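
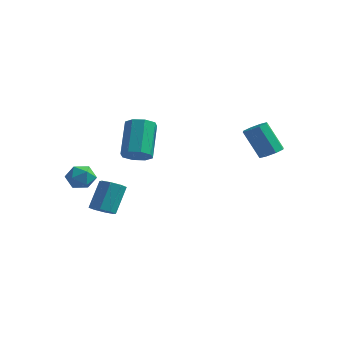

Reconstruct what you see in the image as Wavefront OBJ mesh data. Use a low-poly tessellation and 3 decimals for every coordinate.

v -0.451 -0.147 -0.834
v 0.209 -0.052 -0.658
v -0.329 1.002 0.79
v -0.989 0.907 0.614
v 0.034 0.318 -0.992
v -0.504 1.372 0.456
v -0.426 0.415 -1.234
v -0.963 1.469 0.215
v -0.9 0.183 -1.241
v -1.438 1.237 0.207
v -1.111 -0.242 -1.01
v -1.649 0.812 0.438
v -0.936 -0.612 -0.676
v -1.474 0.442 0.772
v -0.477 -0.709 -0.435
v -1.014 0.345 1.014
v -0.002 -0.477 -0.427
v -0.54 0.577 1.021
v -0.745 -2.145 -3.396
v -0.203 -1.942 -3.511
v -0.233 -1.153 -2.259
v -0.775 -1.355 -2.144
v -0.526 -1.679 -3.684
v -0.556 -0.89 -2.433
v -0.978 -1.688 -3.689
v -1.008 -0.899 -2.437
v -1.293 -1.965 -3.522
v -1.323 -1.176 -2.27
v -1.287 -2.347 -3.281
v -1.317 -1.558 -2.029
v -0.964 -2.61 -3.107
v -0.994 -1.821 -1.856
v -0.512 -2.601 -3.103
v -0.542 -1.812 -1.851
v -0.197 -2.324 -3.27
v -0.227 -1.535 -2.018
v -1.6 -1.885 -1.155
v -1.24 -2.476 -1.207
v -2.16 -2.144 -2.093
v -1.8 -2.735 -2.145
v -2.263 -2.655 -1.635
v -1.917 -2.495 -1.055
v -1.483 -2.125 -2.245
v -1.137 -1.965 -1.665
v -1.168 -2.624 -1.881
v -1.649 -2.952 -1.503
v -1.751 -1.668 -1.797
v -2.232 -1.996 -1.419
v 3.912 3.385 -0.797
v 4.421 3.469 -0.512
v 3.678 3.319 0.862
v 3.168 3.235 0.577
v 4.201 3.856 -0.59
v 3.457 3.706 0.785
v 3.811 3.966 -0.789
v 3.067 3.816 0.586
v 3.48 3.736 -0.993
v 2.736 3.586 0.382
v 3.402 3.301 -1.082
v 2.659 3.151 0.292
v 3.623 2.914 -1.005
v 2.879 2.764 0.37
v 4.013 2.804 -0.806
v 3.269 2.654 0.569
v 4.344 3.034 -0.602
v 3.6 2.884 0.773
f 2 1 5
f 2 5 3
f 3 5 6
f 3 6 4
f 5 1 7
f 5 7 6
f 6 7 8
f 6 8 4
f 7 1 9
f 7 9 8
f 8 9 10
f 8 10 4
f 9 1 11
f 9 11 10
f 10 11 12
f 10 12 4
f 11 1 13
f 11 13 12
f 12 13 14
f 12 14 4
f 13 1 15
f 13 15 14
f 14 15 16
f 14 16 4
f 15 1 17
f 15 17 16
f 16 17 18
f 16 18 4
f 17 1 2
f 17 2 18
f 18 2 3
f 18 3 4
f 20 19 23
f 20 23 21
f 21 23 24
f 21 24 22
f 23 19 25
f 23 25 24
f 24 25 26
f 24 26 22
f 25 19 27
f 25 27 26
f 26 27 28
f 26 28 22
f 27 19 29
f 27 29 28
f 28 29 30
f 28 30 22
f 29 19 31
f 29 31 30
f 30 31 32
f 30 32 22
f 31 19 33
f 31 33 32
f 32 33 34
f 32 34 22
f 33 19 35
f 33 35 34
f 34 35 36
f 34 36 22
f 35 19 20
f 35 20 36
f 36 20 21
f 36 21 22
f 37 48 42
f 37 42 38
f 37 38 44
f 37 44 47
f 37 47 48
f 38 42 46
f 42 48 41
f 48 47 39
f 47 44 43
f 44 38 45
f 40 46 41
f 40 41 39
f 40 39 43
f 40 43 45
f 40 45 46
f 41 46 42
f 39 41 48
f 43 39 47
f 45 43 44
f 46 45 38
f 50 49 53
f 50 53 51
f 51 53 54
f 51 54 52
f 53 49 55
f 53 55 54
f 54 55 56
f 54 56 52
f 55 49 57
f 55 57 56
f 56 57 58
f 56 58 52
f 57 49 59
f 57 59 58
f 58 59 60
f 58 60 52
f 59 49 61
f 59 61 60
f 60 61 62
f 60 62 52
f 61 49 63
f 61 63 62
f 62 63 64
f 62 64 52
f 63 49 65
f 63 65 64
f 64 65 66
f 64 66 52
f 65 49 50
f 65 50 66
f 66 50 51
f 66 51 52



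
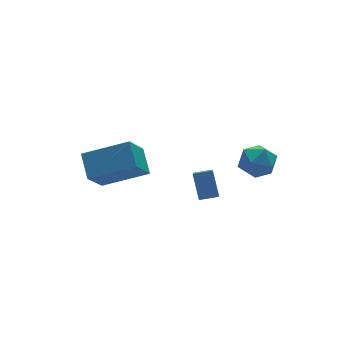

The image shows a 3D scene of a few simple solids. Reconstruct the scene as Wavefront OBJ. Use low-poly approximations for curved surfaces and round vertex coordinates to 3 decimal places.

v -5.116 0.234 -2.216
v -3.321 -0.729 -1.413
v -4.874 1.322 -1.454
v -3.079 0.359 -0.651
v -4.121 0.961 -3.569
v -2.326 -0.002 -2.766
v -3.879 2.049 -2.807
v -2.084 1.086 -2.004
v 0.619 -2.74 -0.382
v 1.498 -2.562 -0.564
v 0.602 -3.758 -1.456
v 1.481 -3.58 -1.638
v 1.25 -3.992 -0.855
v 1.26 -3.363 -0.191
v 0.84 -2.957 -1.829
v 0.85 -2.328 -1.165
v 1.634 -2.697 -1.458
v 1.888 -3.337 -0.856
v 0.212 -2.983 -1.164
v 0.466 -3.623 -0.562
v -2.032 -3.78 -1.844
v -1.902 -3 -0.824
v -1.554 -2.953 -2.537
v -1.424 -2.173 -1.517
v -1.296 -4.087 -1.703
v -1.166 -3.307 -0.683
v -0.818 -3.26 -2.396
v -0.688 -2.48 -1.376
f 2 4 1
f 5 2 1
f 1 4 3
f 3 5 1
f 2 8 4
f 6 2 5
f 6 8 2
f 4 8 3
f 7 5 3
f 3 8 7
f 7 6 5
f 8 6 7
f 9 20 14
f 9 14 10
f 9 10 16
f 9 16 19
f 9 19 20
f 10 14 18
f 14 20 13
f 20 19 11
f 19 16 15
f 16 10 17
f 12 18 13
f 12 13 11
f 12 11 15
f 12 15 17
f 12 17 18
f 13 18 14
f 11 13 20
f 15 11 19
f 17 15 16
f 18 17 10
f 22 24 21
f 25 22 21
f 21 24 23
f 23 25 21
f 22 28 24
f 26 22 25
f 26 28 22
f 24 28 23
f 27 25 23
f 23 28 27
f 27 26 25
f 28 26 27



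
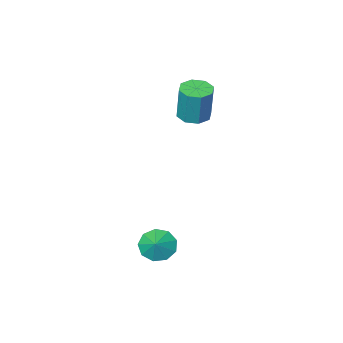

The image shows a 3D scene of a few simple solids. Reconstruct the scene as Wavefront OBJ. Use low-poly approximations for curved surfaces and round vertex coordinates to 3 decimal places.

v -1.929 -4.03 1.795
v -1.477 -4.799 1.922
v -1.38 -4.398 4.011
v -1.831 -3.63 3.885
v -1.06 -4.265 1.8
v -0.963 -3.864 3.889
v -1.151 -3.594 1.675
v -1.054 -3.193 3.765
v -1.698 -3.178 1.621
v -1.6 -2.777 3.711
v -2.38 -3.262 1.669
v -2.283 -2.861 3.758
v -2.797 -3.796 1.791
v -2.7 -3.395 3.88
v -2.706 -4.467 1.915
v -2.609 -4.066 4.005
v -2.16 -4.883 1.969
v -2.062 -4.482 4.059
v 2.968 0.906 -3.385
v 3.43 1.281 -4.138
v 3.452 1.534 -2.775
v 2.872 1.609 -4.032
v 2.358 1.609 -3.623
v 2.129 1.28 -3.103
v 2.293 0.776 -2.714
v 2.772 0.333 -2.64
v 3.343 0.159 -2.914
v 3.738 0.334 -3.408
v 3.773 0.777 -3.892
f 2 1 5
f 2 5 3
f 3 5 6
f 3 6 4
f 5 1 7
f 5 7 6
f 6 7 8
f 6 8 4
f 7 1 9
f 7 9 8
f 8 9 10
f 8 10 4
f 9 1 11
f 9 11 10
f 10 11 12
f 10 12 4
f 11 1 13
f 11 13 12
f 12 13 14
f 12 14 4
f 13 1 15
f 13 15 14
f 14 15 16
f 14 16 4
f 15 1 17
f 15 17 16
f 16 17 18
f 16 18 4
f 17 1 2
f 17 2 18
f 18 2 3
f 18 3 4
f 20 19 22
f 20 22 21
f 22 19 23
f 22 23 21
f 23 19 24
f 23 24 21
f 24 19 25
f 24 25 21
f 25 19 26
f 25 26 21
f 26 19 27
f 26 27 21
f 27 19 28
f 27 28 21
f 28 19 29
f 28 29 21
f 29 19 20
f 29 20 21



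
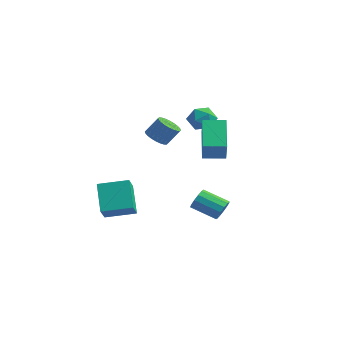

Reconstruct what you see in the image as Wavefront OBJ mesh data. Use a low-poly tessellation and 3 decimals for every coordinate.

v 3.637 -2.572 2.083
v 2.451 -1.541 3.287
v 2.955 -2.003 0.924
v 1.769 -0.972 2.129
v 4.411 -1.668 2.071
v 3.225 -0.637 3.276
v 3.729 -1.099 0.913
v 2.543 -0.068 2.117
v -3.476 0.49 -0.152
v -2.794 0.434 -0.434
v -2.342 0.974 0.55
v -3.024 1.03 0.832
v -2.877 0.69 -0.537
v -2.425 1.231 0.447
v -3.05 0.916 -0.582
v -2.599 1.457 0.402
v -3.289 1.078 -0.561
v -2.838 1.618 0.423
v -3.556 1.149 -0.478
v -3.105 1.69 0.506
v -3.811 1.121 -0.345
v -3.36 1.661 0.639
v -4.015 0.996 -0.183
v -3.563 1.536 0.801
v -4.136 0.794 -0.016
v -3.685 1.335 0.968
v -4.158 0.546 0.13
v -3.706 1.086 1.114
v -4.075 0.289 0.233
v -3.623 0.83 1.217
v -3.901 0.063 0.278
v -3.45 0.604 1.262
v -3.662 -0.098 0.257
v -3.211 0.442 1.241
v -3.395 -0.17 0.174
v -2.944 0.371 1.158
v -3.14 -0.141 0.041
v -2.689 0.399 1.025
v -2.937 -0.016 -0.121
v -2.485 0.524 0.863
v -2.815 0.185 -0.288
v -2.364 0.726 0.696
v 2.762 -0.397 -3.234
v 3.167 -0.682 -2.783
v 1.964 -1.369 -2.135
v 1.558 -1.083 -2.586
v 3.059 -0.352 -2.635
v 1.855 -1.039 -1.987
v 2.856 -0.036 -2.677
v 1.652 -0.723 -2.029
v 2.624 0.165 -2.896
v 1.42 -0.522 -2.248
v 2.435 0.188 -3.222
v 1.231 -0.499 -2.574
v 2.35 0.025 -3.552
v 1.146 -0.661 -2.904
v 2.396 -0.271 -3.781
v 1.192 -0.958 -3.133
v 2.558 -0.608 -3.836
v 1.354 -1.294 -3.188
v 2.785 -0.877 -3.7
v 1.581 -1.564 -3.052
v 3.004 -0.994 -3.416
v 1.801 -1.681 -2.768
v 3.147 -0.921 -3.075
v 1.943 -1.608 -2.426
v -3.012 -3.452 -4.783
v -2.444 -4.173 -3.964
v -4.168 -2.751 -3.364
v -3.6 -3.471 -2.545
v -1.88 -2.209 -4.475
v -1.312 -2.929 -3.656
v -3.036 -1.507 -3.056
v -2.468 -2.228 -2.237
v 0.2 0.9 2.952
v 0.847 0.362 2.821
v -0.387 0.478 1.779
v 0.26 -0.06 1.648
v -0.29 -0.201 2.283
v 0.073 0.06 3.008
v 0.387 0.78 1.592
v 0.75 1.041 2.317
v 0.962 0.288 1.981
v 0.544 -0.319 2.408
v -0.084 1.159 2.192
v -0.502 0.552 2.619
f 2 4 1
f 5 2 1
f 1 4 3
f 3 5 1
f 2 8 4
f 6 2 5
f 6 8 2
f 4 8 3
f 7 5 3
f 3 8 7
f 7 6 5
f 8 6 7
f 10 9 13
f 10 13 11
f 11 13 14
f 11 14 12
f 13 9 15
f 13 15 14
f 14 15 16
f 14 16 12
f 15 9 17
f 15 17 16
f 16 17 18
f 16 18 12
f 17 9 19
f 17 19 18
f 18 19 20
f 18 20 12
f 19 9 21
f 19 21 20
f 20 21 22
f 20 22 12
f 21 9 23
f 21 23 22
f 22 23 24
f 22 24 12
f 23 9 25
f 23 25 24
f 24 25 26
f 24 26 12
f 25 9 27
f 25 27 26
f 26 27 28
f 26 28 12
f 27 9 29
f 27 29 28
f 28 29 30
f 28 30 12
f 29 9 31
f 29 31 30
f 30 31 32
f 30 32 12
f 31 9 33
f 31 33 32
f 32 33 34
f 32 34 12
f 33 9 35
f 33 35 34
f 34 35 36
f 34 36 12
f 35 9 37
f 35 37 36
f 36 37 38
f 36 38 12
f 37 9 39
f 37 39 38
f 38 39 40
f 38 40 12
f 39 9 41
f 39 41 40
f 40 41 42
f 40 42 12
f 41 9 10
f 41 10 42
f 42 10 11
f 42 11 12
f 44 43 47
f 44 47 45
f 45 47 48
f 45 48 46
f 47 43 49
f 47 49 48
f 48 49 50
f 48 50 46
f 49 43 51
f 49 51 50
f 50 51 52
f 50 52 46
f 51 43 53
f 51 53 52
f 52 53 54
f 52 54 46
f 53 43 55
f 53 55 54
f 54 55 56
f 54 56 46
f 55 43 57
f 55 57 56
f 56 57 58
f 56 58 46
f 57 43 59
f 57 59 58
f 58 59 60
f 58 60 46
f 59 43 61
f 59 61 60
f 60 61 62
f 60 62 46
f 61 43 63
f 61 63 62
f 62 63 64
f 62 64 46
f 63 43 65
f 63 65 64
f 64 65 66
f 64 66 46
f 65 43 44
f 65 44 66
f 66 44 45
f 66 45 46
f 68 70 67
f 71 68 67
f 67 70 69
f 69 71 67
f 68 74 70
f 72 68 71
f 72 74 68
f 70 74 69
f 73 71 69
f 69 74 73
f 73 72 71
f 74 72 73
f 75 86 80
f 75 80 76
f 75 76 82
f 75 82 85
f 75 85 86
f 76 80 84
f 80 86 79
f 86 85 77
f 85 82 81
f 82 76 83
f 78 84 79
f 78 79 77
f 78 77 81
f 78 81 83
f 78 83 84
f 79 84 80
f 77 79 86
f 81 77 85
f 83 81 82
f 84 83 76



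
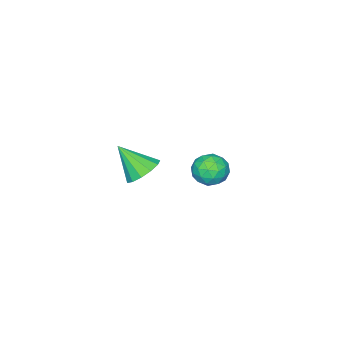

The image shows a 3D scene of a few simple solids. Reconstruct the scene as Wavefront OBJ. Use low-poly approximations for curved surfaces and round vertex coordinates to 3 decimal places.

v 2.086 2.179 2.004
v 2.764 1.989 1.668
v 2.354 1.201 3.096
v 2.851 2.32 1.943
v 2.696 2.606 2.238
v 2.347 2.757 2.458
v 1.915 2.725 2.535
v 1.538 2.519 2.443
v 1.335 2.205 2.211
v 1.37 1.883 1.914
v 1.633 1.655 1.646
v 2.04 1.594 1.491
v 2.461 1.718 1.499
v -2.427 2.163 -0.713
v -2.064 1.876 -1.377
v -3.336 1.224 -0.803
v -2.973 0.937 -1.467
v -2.612 0.867 -0.746
v -2.05 1.447 -0.69
v -3.35 1.653 -1.49
v -2.788 2.233 -1.434
v -2.634 1.56 -1.857
v -2.178 1.074 -1.398
v -3.222 2.026 -0.782
v -2.766 1.54 -0.323
v -2.166 2.102 -1.037
v -3.234 0.998 -1.143
v -3.022 0.957 -0.719
v -2.809 0.788 -1.11
v -2.157 1.85 -0.633
v -1.944 1.681 -1.024
v -2.266 1.088 -0.653
v -3.456 1.419 -1.156
v -3.243 1.25 -1.547
v -2.591 2.312 -1.07
v -2.378 2.143 -1.461
v -3.134 2.012 -1.527
v -2.288 1.748 -1.71
v -2.822 1.196 -1.763
v -3.043 1.617 -1.776
v -2.713 1.958 -1.743
v -2.02 1.462 -1.439
v -2.554 0.91 -1.493
v -2.342 0.869 -1.069
v -2.011 1.21 -1.036
v -2.355 1.277 -1.722
v -2.846 2.19 -0.687
v -3.38 1.638 -0.741
v -3.389 1.89 -1.144
v -3.058 2.231 -1.111
v -2.578 1.904 -0.417
v -3.112 1.352 -0.47
v -2.687 1.142 -0.437
v -2.357 1.483 -0.404
v -3.045 1.823 -0.458
f 2 1 4
f 2 4 3
f 4 1 5
f 4 5 3
f 5 1 6
f 5 6 3
f 6 1 7
f 6 7 3
f 7 1 8
f 7 8 3
f 8 1 9
f 8 9 3
f 9 1 10
f 9 10 3
f 10 1 11
f 10 11 3
f 11 1 12
f 11 12 3
f 12 1 13
f 12 13 3
f 13 1 2
f 13 2 3
f 14 51 30
f 51 25 54
f 30 54 19
f 51 54 30
f 14 30 26
f 30 19 31
f 26 31 15
f 30 31 26
f 14 26 35
f 26 15 36
f 35 36 21
f 26 36 35
f 14 35 47
f 35 21 50
f 47 50 24
f 35 50 47
f 14 47 51
f 47 24 55
f 51 55 25
f 47 55 51
f 15 31 42
f 31 19 45
f 42 45 23
f 31 45 42
f 19 54 32
f 54 25 53
f 32 53 18
f 54 53 32
f 25 55 52
f 55 24 48
f 52 48 16
f 55 48 52
f 24 50 49
f 50 21 37
f 49 37 20
f 50 37 49
f 21 36 41
f 36 15 38
f 41 38 22
f 36 38 41
f 17 43 29
f 43 23 44
f 29 44 18
f 43 44 29
f 17 29 27
f 29 18 28
f 27 28 16
f 29 28 27
f 17 27 34
f 27 16 33
f 34 33 20
f 27 33 34
f 17 34 39
f 34 20 40
f 39 40 22
f 34 40 39
f 17 39 43
f 39 22 46
f 43 46 23
f 39 46 43
f 18 44 32
f 44 23 45
f 32 45 19
f 44 45 32
f 16 28 52
f 28 18 53
f 52 53 25
f 28 53 52
f 20 33 49
f 33 16 48
f 49 48 24
f 33 48 49
f 22 40 41
f 40 20 37
f 41 37 21
f 40 37 41
f 23 46 42
f 46 22 38
f 42 38 15
f 46 38 42



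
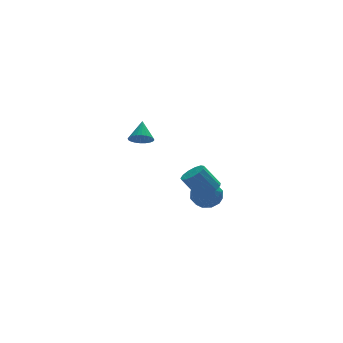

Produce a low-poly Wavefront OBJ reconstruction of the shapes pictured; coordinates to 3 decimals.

v -0.716 -3.55 2.793
v -0.21 -3.735 2.748
v -0.404 -2.87 3.487
v -0.212 -3.584 2.601
v -0.291 -3.428 2.483
v -0.434 -3.291 2.412
v -0.62 -3.193 2.4
v -0.821 -3.149 2.447
v -1.005 -3.167 2.547
v -1.146 -3.242 2.685
v -1.221 -3.365 2.839
v -1.219 -3.516 2.986
v -1.14 -3.672 3.104
v -0.997 -3.809 3.174
v -0.811 -3.907 3.187
v -0.611 -3.951 3.139
v -0.426 -3.934 3.039
v -0.285 -3.858 2.902
v 3.464 -0.619 -2.273
v 3.975 -0.329 -2.046
v 3.326 0.01 -1.02
v 2.816 -0.281 -1.247
v 3.799 -0.087 -2.237
v 3.151 0.252 -1.211
v 3.517 -0.014 -2.439
v 2.868 0.325 -1.414
v 3.218 -0.133 -2.589
v 2.569 0.205 -1.563
v 2.997 -0.407 -2.638
v 2.349 -0.068 -1.613
v 2.925 -0.748 -2.572
v 2.276 -0.409 -1.546
v 3.024 -1.048 -2.41
v 2.375 -0.709 -1.384
v 3.262 -1.212 -2.205
v 2.614 -0.874 -1.179
v 3.565 -1.188 -2.021
v 2.916 -0.849 -0.996
v 3.836 -0.983 -1.917
v 3.187 -0.645 -0.892
v 3.989 -0.663 -1.927
v 3.34 -0.324 -0.901
v 3.847 0.403 -3.456
v 4.317 0.209 -2.852
v 2.883 -0.229 -2.908
v 3.353 -0.423 -2.304
v 3.128 0.326 -2.404
v 3.723 0.717 -2.743
v 3.477 -0.737 -3.017
v 4.072 -0.346 -3.356
v 4.088 -0.495 -2.581
v 3.872 0.162 -2.203
v 3.328 -0.182 -3.557
v 3.112 0.475 -3.179
v 4.166 0.361 -3.202
v 3.034 -0.381 -2.558
v 2.901 0.059 -2.617
v 3.177 -0.055 -2.262
v 3.817 0.66 -3.138
v 4.094 0.546 -2.783
v 3.395 0.615 -2.52
v 3.106 -0.566 -2.977
v 3.383 -0.68 -2.622
v 4.023 0.035 -3.498
v 4.299 -0.079 -3.143
v 3.805 -0.635 -3.24
v 4.308 -0.166 -2.688
v 3.742 -0.537 -2.366
v 3.814 -0.722 -2.785
v 4.164 -0.493 -2.984
v 4.181 0.22 -2.466
v 3.615 -0.151 -2.144
v 3.482 0.289 -2.202
v 3.832 0.519 -2.401
v 4.047 -0.194 -2.306
v 3.585 0.131 -3.616
v 3.019 -0.24 -3.294
v 3.368 -0.539 -3.359
v 3.718 -0.309 -3.558
v 3.458 0.517 -3.394
v 2.892 0.146 -3.072
v 3.036 0.473 -2.776
v 3.386 0.702 -2.975
v 3.153 0.174 -3.454
f 2 1 4
f 2 4 3
f 4 1 5
f 4 5 3
f 5 1 6
f 5 6 3
f 6 1 7
f 6 7 3
f 7 1 8
f 7 8 3
f 8 1 9
f 8 9 3
f 9 1 10
f 9 10 3
f 10 1 11
f 10 11 3
f 11 1 12
f 11 12 3
f 12 1 13
f 12 13 3
f 13 1 14
f 13 14 3
f 14 1 15
f 14 15 3
f 15 1 16
f 15 16 3
f 16 1 17
f 16 17 3
f 17 1 18
f 17 18 3
f 18 1 2
f 18 2 3
f 20 19 23
f 20 23 21
f 21 23 24
f 21 24 22
f 23 19 25
f 23 25 24
f 24 25 26
f 24 26 22
f 25 19 27
f 25 27 26
f 26 27 28
f 26 28 22
f 27 19 29
f 27 29 28
f 28 29 30
f 28 30 22
f 29 19 31
f 29 31 30
f 30 31 32
f 30 32 22
f 31 19 33
f 31 33 32
f 32 33 34
f 32 34 22
f 33 19 35
f 33 35 34
f 34 35 36
f 34 36 22
f 35 19 37
f 35 37 36
f 36 37 38
f 36 38 22
f 37 19 39
f 37 39 38
f 38 39 40
f 38 40 22
f 39 19 41
f 39 41 40
f 40 41 42
f 40 42 22
f 41 19 20
f 41 20 42
f 42 20 21
f 42 21 22
f 43 80 59
f 80 54 83
f 59 83 48
f 80 83 59
f 43 59 55
f 59 48 60
f 55 60 44
f 59 60 55
f 43 55 64
f 55 44 65
f 64 65 50
f 55 65 64
f 43 64 76
f 64 50 79
f 76 79 53
f 64 79 76
f 43 76 80
f 76 53 84
f 80 84 54
f 76 84 80
f 44 60 71
f 60 48 74
f 71 74 52
f 60 74 71
f 48 83 61
f 83 54 82
f 61 82 47
f 83 82 61
f 54 84 81
f 84 53 77
f 81 77 45
f 84 77 81
f 53 79 78
f 79 50 66
f 78 66 49
f 79 66 78
f 50 65 70
f 65 44 67
f 70 67 51
f 65 67 70
f 46 72 58
f 72 52 73
f 58 73 47
f 72 73 58
f 46 58 56
f 58 47 57
f 56 57 45
f 58 57 56
f 46 56 63
f 56 45 62
f 63 62 49
f 56 62 63
f 46 63 68
f 63 49 69
f 68 69 51
f 63 69 68
f 46 68 72
f 68 51 75
f 72 75 52
f 68 75 72
f 47 73 61
f 73 52 74
f 61 74 48
f 73 74 61
f 45 57 81
f 57 47 82
f 81 82 54
f 57 82 81
f 49 62 78
f 62 45 77
f 78 77 53
f 62 77 78
f 51 69 70
f 69 49 66
f 70 66 50
f 69 66 70
f 52 75 71
f 75 51 67
f 71 67 44
f 75 67 71



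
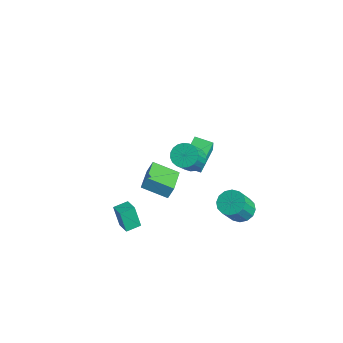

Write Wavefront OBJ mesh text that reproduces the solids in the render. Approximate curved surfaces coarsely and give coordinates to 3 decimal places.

v 2.066 4.264 -4.342
v 2.948 4.149 -4.615
v 3.335 3.121 -2.931
v 2.454 3.236 -2.658
v 2.948 4.56 -4.364
v 3.335 3.532 -2.68
v 2.712 4.891 -4.107
v 3.099 3.863 -2.424
v 2.303 5.055 -3.913
v 2.69 4.027 -2.23
v 1.83 5.006 -3.834
v 2.217 3.979 -2.151
v 1.421 4.759 -3.891
v 1.808 3.731 -2.208
v 1.185 4.379 -4.069
v 1.572 3.351 -2.385
v 1.185 3.968 -4.32
v 1.572 2.94 -2.636
v 1.421 3.637 -4.576
v 1.808 2.609 -2.893
v 1.83 3.473 -4.77
v 2.217 2.445 -3.087
v 2.303 3.521 -4.849
v 2.69 2.494 -3.166
v 2.712 3.769 -4.792
v 3.099 2.741 -3.109
v 0.51 -3.384 -3.091
v 0.023 -3.521 -1.636
v 0.561 -2.412 -2.982
v 0.075 -2.549 -1.527
v 1.485 -3.471 -2.773
v 0.999 -3.608 -1.318
v 1.537 -2.499 -2.664
v 1.05 -2.636 -1.209
v 2.289 0.598 3.007
v 3.063 0.738 2.71
v 3.904 -0.338 4.396
v 3.131 -0.478 4.693
v 3.011 1.017 2.914
v 3.853 -0.059 4.6
v 2.835 1.224 3.134
v 3.677 0.147 4.82
v 2.565 1.322 3.332
v 3.406 0.246 5.018
v 2.247 1.295 3.474
v 3.088 0.219 5.159
v 1.936 1.148 3.535
v 2.777 0.072 5.22
v 1.686 0.906 3.505
v 2.528 -0.171 5.19
v 1.541 0.61 3.388
v 2.382 -0.466 5.074
v 1.525 0.313 3.206
v 2.366 -0.764 4.892
v 1.641 0.064 2.99
v 2.483 -1.012 4.676
v 1.869 -0.092 2.776
v 2.711 -1.168 4.462
v 2.17 -0.128 2.603
v 3.012 -1.205 4.288
v 2.492 -0.039 2.499
v 3.333 -1.116 4.185
v 2.778 0.16 2.483
v 3.62 -0.917 4.169
v 2.98 0.435 2.558
v 3.822 -0.642 4.244
v -2.631 2.901 -3.328
v -2.211 2.653 -2.133
v -3.686 4.429 -2.64
v -3.265 4.182 -1.446
v -1.655 3.658 -3.514
v -1.234 3.411 -2.32
v -2.709 5.187 -2.827
v -2.289 4.939 -1.632
v -0.116 -1.531 -0.84
v -0.004 -1.168 0.009
v -1.573 -0.269 -1.19
v -1.462 0.095 -0.341
v 1.062 -0.355 -1.499
v 1.173 0.009 -0.65
v -0.396 0.908 -1.849
v -0.284 1.271 -1
f 2 1 5
f 2 5 3
f 3 5 6
f 3 6 4
f 5 1 7
f 5 7 6
f 6 7 8
f 6 8 4
f 7 1 9
f 7 9 8
f 8 9 10
f 8 10 4
f 9 1 11
f 9 11 10
f 10 11 12
f 10 12 4
f 11 1 13
f 11 13 12
f 12 13 14
f 12 14 4
f 13 1 15
f 13 15 14
f 14 15 16
f 14 16 4
f 15 1 17
f 15 17 16
f 16 17 18
f 16 18 4
f 17 1 19
f 17 19 18
f 18 19 20
f 18 20 4
f 19 1 21
f 19 21 20
f 20 21 22
f 20 22 4
f 21 1 23
f 21 23 22
f 22 23 24
f 22 24 4
f 23 1 25
f 23 25 24
f 24 25 26
f 24 26 4
f 25 1 2
f 25 2 26
f 26 2 3
f 26 3 4
f 28 30 27
f 31 28 27
f 27 30 29
f 29 31 27
f 28 34 30
f 32 28 31
f 32 34 28
f 30 34 29
f 33 31 29
f 29 34 33
f 33 32 31
f 34 32 33
f 36 35 39
f 36 39 37
f 37 39 40
f 37 40 38
f 39 35 41
f 39 41 40
f 40 41 42
f 40 42 38
f 41 35 43
f 41 43 42
f 42 43 44
f 42 44 38
f 43 35 45
f 43 45 44
f 44 45 46
f 44 46 38
f 45 35 47
f 45 47 46
f 46 47 48
f 46 48 38
f 47 35 49
f 47 49 48
f 48 49 50
f 48 50 38
f 49 35 51
f 49 51 50
f 50 51 52
f 50 52 38
f 51 35 53
f 51 53 52
f 52 53 54
f 52 54 38
f 53 35 55
f 53 55 54
f 54 55 56
f 54 56 38
f 55 35 57
f 55 57 56
f 56 57 58
f 56 58 38
f 57 35 59
f 57 59 58
f 58 59 60
f 58 60 38
f 59 35 61
f 59 61 60
f 60 61 62
f 60 62 38
f 61 35 63
f 61 63 62
f 62 63 64
f 62 64 38
f 63 35 65
f 63 65 64
f 64 65 66
f 64 66 38
f 65 35 36
f 65 36 66
f 66 36 37
f 66 37 38
f 68 70 67
f 71 68 67
f 67 70 69
f 69 71 67
f 68 74 70
f 72 68 71
f 72 74 68
f 70 74 69
f 73 71 69
f 69 74 73
f 73 72 71
f 74 72 73
f 76 78 75
f 79 76 75
f 75 78 77
f 77 79 75
f 76 82 78
f 80 76 79
f 80 82 76
f 78 82 77
f 81 79 77
f 77 82 81
f 81 80 79
f 82 80 81



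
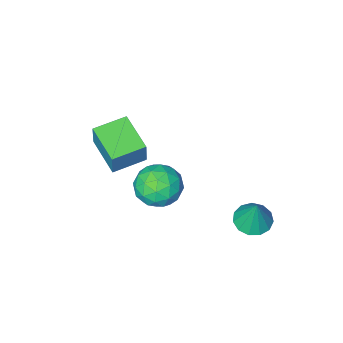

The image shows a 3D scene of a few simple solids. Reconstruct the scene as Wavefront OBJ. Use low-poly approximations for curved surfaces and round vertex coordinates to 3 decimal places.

v 3.803 3.072 3.748
v 4.458 2.557 3.177
v 2.642 2.843 2.623
v 3.297 2.328 2.052
v 2.969 1.936 2.922
v 3.687 2.078 3.618
v 3.413 3.322 2.182
v 4.131 3.464 2.878
v 4.217 2.712 2.209
v 3.942 1.855 2.667
v 3.158 3.545 3.133
v 2.883 2.688 3.591
v 4.233 2.835 3.562
v 2.867 2.565 2.238
v 2.675 2.335 2.75
v 3.06 2.032 2.415
v 3.779 2.553 3.82
v 4.164 2.25 3.485
v 3.289 1.885 3.335
v 2.936 3.15 2.315
v 3.321 2.847 1.98
v 4.04 3.368 3.385
v 4.425 3.065 3.05
v 3.811 3.515 2.465
v 4.476 2.623 2.657
v 3.793 2.489 1.996
v 3.862 3.073 2.072
v 4.283 3.156 2.481
v 4.314 2.12 2.926
v 3.632 1.985 2.265
v 3.439 1.754 2.776
v 3.861 1.838 3.185
v 4.173 2.211 2.357
v 3.468 3.415 3.535
v 2.786 3.28 2.874
v 3.239 3.562 2.615
v 3.661 3.646 3.024
v 3.307 2.911 3.804
v 2.624 2.777 3.143
v 2.817 2.244 3.319
v 3.238 2.327 3.728
v 2.927 3.189 3.443
v 1.776 -2.821 0.617
v 1.947 -2.533 1.832
v 1.89 -1.067 0.185
v 2.061 -0.779 1.399
v 3.259 -2.961 0.441
v 3.43 -2.673 1.655
v 3.373 -1.207 0.008
v 3.544 -0.919 1.223
v -0.931 2.483 -2.175
v -0.137 2.64 -2.309
v -0.769 2.957 -0.665
v -0.365 3.03 -2.406
v -0.772 3.246 -2.431
v -1.23 3.22 -2.374
v -1.593 2.96 -2.254
v -1.745 2.549 -2.108
v -1.639 2.117 -1.984
v -1.308 1.801 -1.92
v -0.857 1.702 -1.937
v -0.429 1.851 -2.03
v -0.161 2.2 -2.168
f 1 38 17
f 38 12 41
f 17 41 6
f 38 41 17
f 1 17 13
f 17 6 18
f 13 18 2
f 17 18 13
f 1 13 22
f 13 2 23
f 22 23 8
f 13 23 22
f 1 22 34
f 22 8 37
f 34 37 11
f 22 37 34
f 1 34 38
f 34 11 42
f 38 42 12
f 34 42 38
f 2 18 29
f 18 6 32
f 29 32 10
f 18 32 29
f 6 41 19
f 41 12 40
f 19 40 5
f 41 40 19
f 12 42 39
f 42 11 35
f 39 35 3
f 42 35 39
f 11 37 36
f 37 8 24
f 36 24 7
f 37 24 36
f 8 23 28
f 23 2 25
f 28 25 9
f 23 25 28
f 4 30 16
f 30 10 31
f 16 31 5
f 30 31 16
f 4 16 14
f 16 5 15
f 14 15 3
f 16 15 14
f 4 14 21
f 14 3 20
f 21 20 7
f 14 20 21
f 4 21 26
f 21 7 27
f 26 27 9
f 21 27 26
f 4 26 30
f 26 9 33
f 30 33 10
f 26 33 30
f 5 31 19
f 31 10 32
f 19 32 6
f 31 32 19
f 3 15 39
f 15 5 40
f 39 40 12
f 15 40 39
f 7 20 36
f 20 3 35
f 36 35 11
f 20 35 36
f 9 27 28
f 27 7 24
f 28 24 8
f 27 24 28
f 10 33 29
f 33 9 25
f 29 25 2
f 33 25 29
f 44 46 43
f 47 44 43
f 43 46 45
f 45 47 43
f 44 50 46
f 48 44 47
f 48 50 44
f 46 50 45
f 49 47 45
f 45 50 49
f 49 48 47
f 50 48 49
f 52 51 54
f 52 54 53
f 54 51 55
f 54 55 53
f 55 51 56
f 55 56 53
f 56 51 57
f 56 57 53
f 57 51 58
f 57 58 53
f 58 51 59
f 58 59 53
f 59 51 60
f 59 60 53
f 60 51 61
f 60 61 53
f 61 51 62
f 61 62 53
f 62 51 63
f 62 63 53
f 63 51 52
f 63 52 53



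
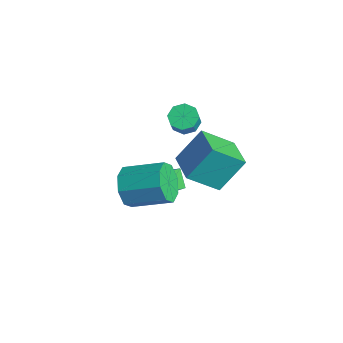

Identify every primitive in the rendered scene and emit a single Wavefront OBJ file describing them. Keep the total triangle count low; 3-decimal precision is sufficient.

v -2.318 -0.237 -3.6
v -1.474 -1.874 -2.55
v -1.261 0.824 -2.796
v -0.417 -0.812 -1.746
v -1.583 -0.368 -4.394
v -0.739 -2.004 -3.344
v -0.526 0.694 -3.59
v 0.318 -0.943 -2.54
v -1.993 2.754 -4.535
v -2.47 1.243 -3.267
v -1.866 4.071 -2.917
v -2.343 2.559 -1.649
v -0.257 2.361 -4.351
v -0.734 0.849 -3.083
v -0.13 3.677 -2.733
v -0.607 2.166 -1.465
v -3.116 2.134 -1.389
v -2.438 2.3 -1.662
v -1.986 1.933 -0.764
v -2.664 1.766 -0.491
v -2.669 2.735 -1.368
v -2.217 2.368 -0.47
v -3.162 2.818 -1.086
v -2.71 2.451 -0.188
v -3.628 2.5 -0.981
v -3.176 2.133 -0.084
v -3.794 1.967 -1.116
v -3.342 1.6 -0.218
v -3.563 1.532 -1.41
v -3.111 1.165 -0.512
v -3.07 1.449 -1.692
v -2.618 1.082 -0.794
v -2.604 1.767 -1.796
v -2.152 1.4 -0.899
v 0.485 -2.826 -0.851
v 1.126 -2.948 -1.686
v 2.337 -1.515 -0.964
v 1.695 -1.394 -0.129
v 0.548 -2.393 -1.817
v 1.759 -0.961 -1.094
v -0.067 -2.093 -1.382
v 1.144 -0.66 -0.659
v -0.359 -2.222 -0.636
v 0.852 -0.789 0.086
v -0.157 -2.705 -0.016
v 1.054 -1.272 0.706
v 0.421 -3.259 0.114
v 1.632 -1.827 0.837
v 1.036 -3.56 -0.321
v 2.247 -2.127 0.402
v 1.328 -3.431 -1.066
v 2.539 -1.998 -0.344
f 2 4 1
f 5 2 1
f 1 4 3
f 3 5 1
f 2 8 4
f 6 2 5
f 6 8 2
f 4 8 3
f 7 5 3
f 3 8 7
f 7 6 5
f 8 6 7
f 10 12 9
f 13 10 9
f 9 12 11
f 11 13 9
f 10 16 12
f 14 10 13
f 14 16 10
f 12 16 11
f 15 13 11
f 11 16 15
f 15 14 13
f 16 14 15
f 18 17 21
f 18 21 19
f 19 21 22
f 19 22 20
f 21 17 23
f 21 23 22
f 22 23 24
f 22 24 20
f 23 17 25
f 23 25 24
f 24 25 26
f 24 26 20
f 25 17 27
f 25 27 26
f 26 27 28
f 26 28 20
f 27 17 29
f 27 29 28
f 28 29 30
f 28 30 20
f 29 17 31
f 29 31 30
f 30 31 32
f 30 32 20
f 31 17 33
f 31 33 32
f 32 33 34
f 32 34 20
f 33 17 18
f 33 18 34
f 34 18 19
f 34 19 20
f 36 35 39
f 36 39 37
f 37 39 40
f 37 40 38
f 39 35 41
f 39 41 40
f 40 41 42
f 40 42 38
f 41 35 43
f 41 43 42
f 42 43 44
f 42 44 38
f 43 35 45
f 43 45 44
f 44 45 46
f 44 46 38
f 45 35 47
f 45 47 46
f 46 47 48
f 46 48 38
f 47 35 49
f 47 49 48
f 48 49 50
f 48 50 38
f 49 35 51
f 49 51 50
f 50 51 52
f 50 52 38
f 51 35 36
f 51 36 52
f 52 36 37
f 52 37 38



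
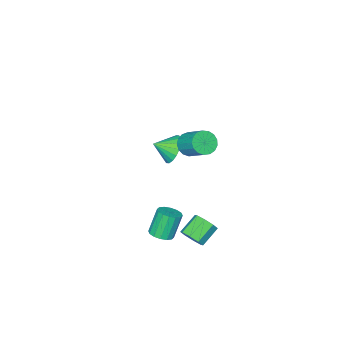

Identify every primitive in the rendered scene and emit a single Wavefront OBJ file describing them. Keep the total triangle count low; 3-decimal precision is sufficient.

v 0.274 2.872 -4.127
v 0.66 2.565 -3.561
v -0.448 2.522 -2.828
v -0.834 2.828 -3.393
v 0.654 3.139 -3.537
v -0.455 3.095 -2.804
v 0.425 3.556 -3.859
v -0.684 3.512 -3.125
v 0.108 3.572 -4.337
v -1.001 3.529 -3.604
v -0.112 3.178 -4.692
v -1.22 3.135 -3.959
v -0.105 2.605 -4.716
v -1.214 2.561 -3.983
v 0.124 2.188 -4.395
v -0.985 2.144 -3.661
v 0.441 2.171 -3.916
v -0.668 2.128 -3.183
v -2.73 -1.835 -1.205
v -2.138 -1.717 -1.99
v -1.87 -2.485 -0.655
v -2.037 -1.37 -1.738
v -2.073 -1.115 -1.38
v -2.239 -1.003 -0.988
v -2.503 -1.055 -0.639
v -2.811 -1.262 -0.402
v -3.103 -1.583 -0.324
v -3.322 -1.953 -0.421
v -3.423 -2.3 -0.673
v -3.386 -2.555 -1.03
v -3.22 -2.667 -1.423
v -2.957 -2.614 -1.772
v -2.648 -2.407 -2.009
v -2.356 -2.087 -2.087
v -0.473 1.904 2.68
v -0.015 1.506 3.138
v 0.13 2.778 4.098
v -0.327 3.176 3.64
v 0.213 1.66 2.9
v 0.358 2.932 3.86
v 0.283 1.87 2.611
v 0.429 3.141 3.571
v 0.181 2.087 2.338
v 0.326 3.359 3.298
v -0.071 2.263 2.144
v 0.074 3.535 3.104
v -0.415 2.356 2.072
v -0.27 3.628 3.032
v -0.773 2.346 2.14
v -0.627 3.618 3.099
v -1.061 2.235 2.331
v -0.916 3.507 3.291
v -1.215 2.048 2.602
v -1.07 3.319 3.562
v -1.199 1.828 2.892
v -1.053 3.099 3.851
v -1.016 1.625 3.132
v -0.871 2.897 4.092
v -0.709 1.486 3.269
v -0.564 2.758 4.229
v -0.348 1.443 3.272
v -0.202 2.715 4.231
v 1.134 1.415 -4.197
v 1.75 1.186 -3.928
v 1.102 1.176 -2.454
v 0.486 1.405 -2.723
v 1.771 1.553 -3.916
v 1.123 1.542 -2.442
v 1.622 1.883 -3.979
v 0.974 1.872 -2.505
v 1.342 2.087 -4.101
v 0.694 2.077 -2.627
v 1.006 2.112 -4.248
v 0.358 2.101 -2.774
v 0.705 1.95 -4.382
v 0.056 1.939 -2.908
v 0.518 1.644 -4.466
v -0.13 1.634 -2.992
v 0.497 1.278 -4.478
v -0.151 1.267 -3.004
v 0.646 0.948 -4.415
v -0.002 0.937 -2.941
v 0.926 0.743 -4.293
v 0.278 0.733 -2.819
v 1.262 0.719 -4.146
v 0.614 0.708 -2.672
v 1.564 0.881 -4.012
v 0.915 0.87 -2.538
f 2 1 5
f 2 5 3
f 3 5 6
f 3 6 4
f 5 1 7
f 5 7 6
f 6 7 8
f 6 8 4
f 7 1 9
f 7 9 8
f 8 9 10
f 8 10 4
f 9 1 11
f 9 11 10
f 10 11 12
f 10 12 4
f 11 1 13
f 11 13 12
f 12 13 14
f 12 14 4
f 13 1 15
f 13 15 14
f 14 15 16
f 14 16 4
f 15 1 17
f 15 17 16
f 16 17 18
f 16 18 4
f 17 1 2
f 17 2 18
f 18 2 3
f 18 3 4
f 20 19 22
f 20 22 21
f 22 19 23
f 22 23 21
f 23 19 24
f 23 24 21
f 24 19 25
f 24 25 21
f 25 19 26
f 25 26 21
f 26 19 27
f 26 27 21
f 27 19 28
f 27 28 21
f 28 19 29
f 28 29 21
f 29 19 30
f 29 30 21
f 30 19 31
f 30 31 21
f 31 19 32
f 31 32 21
f 32 19 33
f 32 33 21
f 33 19 34
f 33 34 21
f 34 19 20
f 34 20 21
f 36 35 39
f 36 39 37
f 37 39 40
f 37 40 38
f 39 35 41
f 39 41 40
f 40 41 42
f 40 42 38
f 41 35 43
f 41 43 42
f 42 43 44
f 42 44 38
f 43 35 45
f 43 45 44
f 44 45 46
f 44 46 38
f 45 35 47
f 45 47 46
f 46 47 48
f 46 48 38
f 47 35 49
f 47 49 48
f 48 49 50
f 48 50 38
f 49 35 51
f 49 51 50
f 50 51 52
f 50 52 38
f 51 35 53
f 51 53 52
f 52 53 54
f 52 54 38
f 53 35 55
f 53 55 54
f 54 55 56
f 54 56 38
f 55 35 57
f 55 57 56
f 56 57 58
f 56 58 38
f 57 35 59
f 57 59 58
f 58 59 60
f 58 60 38
f 59 35 61
f 59 61 60
f 60 61 62
f 60 62 38
f 61 35 36
f 61 36 62
f 62 36 37
f 62 37 38
f 64 63 67
f 64 67 65
f 65 67 68
f 65 68 66
f 67 63 69
f 67 69 68
f 68 69 70
f 68 70 66
f 69 63 71
f 69 71 70
f 70 71 72
f 70 72 66
f 71 63 73
f 71 73 72
f 72 73 74
f 72 74 66
f 73 63 75
f 73 75 74
f 74 75 76
f 74 76 66
f 75 63 77
f 75 77 76
f 76 77 78
f 76 78 66
f 77 63 79
f 77 79 78
f 78 79 80
f 78 80 66
f 79 63 81
f 79 81 80
f 80 81 82
f 80 82 66
f 81 63 83
f 81 83 82
f 82 83 84
f 82 84 66
f 83 63 85
f 83 85 84
f 84 85 86
f 84 86 66
f 85 63 87
f 85 87 86
f 86 87 88
f 86 88 66
f 87 63 64
f 87 64 88
f 88 64 65
f 88 65 66



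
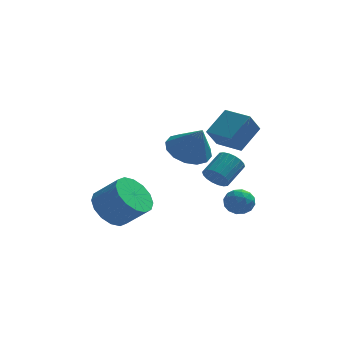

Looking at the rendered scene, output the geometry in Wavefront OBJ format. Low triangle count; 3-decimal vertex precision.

v -2.783 0.176 -0.886
v -2.006 0.535 -1.56
v -0.939 0.163 -0.528
v -1.717 -0.196 0.146
v -2.149 0.984 -1.25
v -1.083 0.612 -0.218
v -2.463 1.217 -0.842
v -1.396 0.845 0.189
v -2.862 1.17 -0.446
v -1.795 0.798 0.585
v -3.24 0.857 -0.168
v -2.173 0.485 0.864
v -3.496 0.362 -0.082
v -2.429 -0.01 0.95
v -3.561 -0.183 -0.212
v -2.494 -0.555 0.82
v -3.417 -0.632 -0.522
v -2.351 -1.004 0.51
v -3.104 -0.865 -0.929
v -2.037 -1.237 0.102
v -2.705 -0.818 -1.325
v -1.638 -1.19 -0.294
v -2.327 -0.505 -1.604
v -1.26 -0.877 -0.572
v -2.071 -0.01 -1.69
v -1.004 -0.382 -0.658
v 0.536 2.741 1.561
v 1.55 2.744 1.134
v 1.144 2.119 2.999
v 1.492 3.254 1.379
v 1.177 3.627 1.673
v 0.691 3.763 1.937
v 0.164 3.624 2.1
v -0.264 3.249 2.119
v -0.478 2.738 1.989
v -0.42 2.227 1.743
v -0.105 1.854 1.449
v 0.381 1.719 1.185
v 0.908 1.857 1.022
v 1.336 2.232 1.003
v 1.734 2.725 -0.197
v 2.257 2.661 -0.658
v 2.948 3.59 -0.004
v 2.426 3.655 0.457
v 2.079 2.883 -0.785
v 2.771 3.812 -0.132
v 1.833 3.073 -0.796
v 2.525 4.003 -0.142
v 1.568 3.195 -0.688
v 2.259 4.124 -0.035
v 1.335 3.224 -0.483
v 2.026 4.153 0.171
v 1.181 3.154 -0.221
v 1.873 4.083 0.432
v 1.137 2.999 0.045
v 1.829 3.928 0.699
v 1.212 2.79 0.264
v 1.903 3.719 0.918
v 1.389 2.568 0.392
v 2.081 3.497 1.045
v 1.635 2.377 0.402
v 2.327 3.307 1.056
v 1.901 2.256 0.295
v 2.592 3.185 0.948
v 2.134 2.227 0.089
v 2.825 3.156 0.743
v 2.287 2.297 -0.172
v 2.979 3.226 0.481
v 2.331 2.452 -0.439
v 3.023 3.381 0.215
v 2.261 3.322 -1.421
v 2.933 3.669 -1.415
v 2.647 2.591 -2.325
v 3.319 2.938 -2.319
v 3.113 2.501 -1.736
v 2.875 2.952 -1.177
v 2.705 3.308 -2.563
v 2.467 3.759 -2.004
v 3.208 3.66 -2.12
v 3.46 3.161 -1.609
v 2.12 3.099 -2.131
v 2.372 2.6 -1.62
v 2.563 3.56 -1.339
v 3.017 2.7 -2.401
v 2.896 2.443 -2.059
v 3.291 2.647 -2.055
v 2.528 3.139 -1.199
v 2.924 3.342 -1.195
v 3.03 2.656 -1.384
v 2.656 2.918 -2.545
v 3.052 3.121 -2.541
v 2.289 3.613 -1.685
v 2.684 3.817 -1.681
v 2.55 3.604 -2.356
v 3.12 3.758 -1.749
v 3.347 3.329 -2.281
v 2.986 3.546 -2.424
v 2.846 3.811 -2.096
v 3.268 3.465 -1.449
v 3.495 3.035 -1.98
v 3.374 2.778 -1.638
v 3.234 3.044 -1.309
v 3.43 3.46 -1.864
v 2.085 3.225 -1.76
v 2.312 2.795 -2.291
v 2.346 3.216 -2.431
v 2.206 3.482 -2.102
v 2.233 2.931 -1.459
v 2.46 2.502 -1.991
v 2.734 2.449 -1.644
v 2.594 2.714 -1.316
v 2.15 2.8 -1.876
v 1.297 0.105 3.767
v 2.1 1.024 4.674
v 1.744 0.632 2.836
v 2.547 1.551 3.742
v 2.333 -0.791 3.758
v 3.136 0.128 4.664
v 2.78 -0.264 2.826
v 3.583 0.655 3.733
f 2 1 5
f 2 5 3
f 3 5 6
f 3 6 4
f 5 1 7
f 5 7 6
f 6 7 8
f 6 8 4
f 7 1 9
f 7 9 8
f 8 9 10
f 8 10 4
f 9 1 11
f 9 11 10
f 10 11 12
f 10 12 4
f 11 1 13
f 11 13 12
f 12 13 14
f 12 14 4
f 13 1 15
f 13 15 14
f 14 15 16
f 14 16 4
f 15 1 17
f 15 17 16
f 16 17 18
f 16 18 4
f 17 1 19
f 17 19 18
f 18 19 20
f 18 20 4
f 19 1 21
f 19 21 20
f 20 21 22
f 20 22 4
f 21 1 23
f 21 23 22
f 22 23 24
f 22 24 4
f 23 1 25
f 23 25 24
f 24 25 26
f 24 26 4
f 25 1 2
f 25 2 26
f 26 2 3
f 26 3 4
f 28 27 30
f 28 30 29
f 30 27 31
f 30 31 29
f 31 27 32
f 31 32 29
f 32 27 33
f 32 33 29
f 33 27 34
f 33 34 29
f 34 27 35
f 34 35 29
f 35 27 36
f 35 36 29
f 36 27 37
f 36 37 29
f 37 27 38
f 37 38 29
f 38 27 39
f 38 39 29
f 39 27 40
f 39 40 29
f 40 27 28
f 40 28 29
f 42 41 45
f 42 45 43
f 43 45 46
f 43 46 44
f 45 41 47
f 45 47 46
f 46 47 48
f 46 48 44
f 47 41 49
f 47 49 48
f 48 49 50
f 48 50 44
f 49 41 51
f 49 51 50
f 50 51 52
f 50 52 44
f 51 41 53
f 51 53 52
f 52 53 54
f 52 54 44
f 53 41 55
f 53 55 54
f 54 55 56
f 54 56 44
f 55 41 57
f 55 57 56
f 56 57 58
f 56 58 44
f 57 41 59
f 57 59 58
f 58 59 60
f 58 60 44
f 59 41 61
f 59 61 60
f 60 61 62
f 60 62 44
f 61 41 63
f 61 63 62
f 62 63 64
f 62 64 44
f 63 41 65
f 63 65 64
f 64 65 66
f 64 66 44
f 65 41 67
f 65 67 66
f 66 67 68
f 66 68 44
f 67 41 69
f 67 69 68
f 68 69 70
f 68 70 44
f 69 41 42
f 69 42 70
f 70 42 43
f 70 43 44
f 71 108 87
f 108 82 111
f 87 111 76
f 108 111 87
f 71 87 83
f 87 76 88
f 83 88 72
f 87 88 83
f 71 83 92
f 83 72 93
f 92 93 78
f 83 93 92
f 71 92 104
f 92 78 107
f 104 107 81
f 92 107 104
f 71 104 108
f 104 81 112
f 108 112 82
f 104 112 108
f 72 88 99
f 88 76 102
f 99 102 80
f 88 102 99
f 76 111 89
f 111 82 110
f 89 110 75
f 111 110 89
f 82 112 109
f 112 81 105
f 109 105 73
f 112 105 109
f 81 107 106
f 107 78 94
f 106 94 77
f 107 94 106
f 78 93 98
f 93 72 95
f 98 95 79
f 93 95 98
f 74 100 86
f 100 80 101
f 86 101 75
f 100 101 86
f 74 86 84
f 86 75 85
f 84 85 73
f 86 85 84
f 74 84 91
f 84 73 90
f 91 90 77
f 84 90 91
f 74 91 96
f 91 77 97
f 96 97 79
f 91 97 96
f 74 96 100
f 96 79 103
f 100 103 80
f 96 103 100
f 75 101 89
f 101 80 102
f 89 102 76
f 101 102 89
f 73 85 109
f 85 75 110
f 109 110 82
f 85 110 109
f 77 90 106
f 90 73 105
f 106 105 81
f 90 105 106
f 79 97 98
f 97 77 94
f 98 94 78
f 97 94 98
f 80 103 99
f 103 79 95
f 99 95 72
f 103 95 99
f 114 116 113
f 117 114 113
f 113 116 115
f 115 117 113
f 114 120 116
f 118 114 117
f 118 120 114
f 116 120 115
f 119 117 115
f 115 120 119
f 119 118 117
f 120 118 119



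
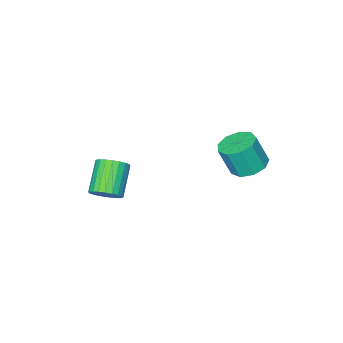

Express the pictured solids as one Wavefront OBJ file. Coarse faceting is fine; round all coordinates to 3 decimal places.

v -3.103 -0.642 -1.699
v -2.226 -0.898 -2.026
v -1.781 -1.334 -0.487
v -2.657 -1.078 -0.161
v -2.223 -0.259 -1.845
v -1.778 -0.695 -0.307
v -2.632 0.2 -1.597
v -2.187 -0.236 -0.058
v -3.261 0.266 -1.396
v -2.816 -0.17 0.142
v -3.816 -0.094 -1.337
v -3.371 -0.53 0.201
v -4.037 -0.709 -1.448
v -3.592 -1.145 0.091
v -3.821 -1.294 -1.676
v -3.376 -1.73 -0.138
v -3.268 -1.573 -1.915
v -2.823 -2.009 -0.377
v -2.638 -1.417 -2.053
v -2.193 -1.853 -0.515
v 3.003 -3.559 -2.512
v 3.565 -4.134 -2.413
v 2.479 -4.995 -1.249
v 1.917 -4.421 -1.348
v 3.646 -3.929 -2.186
v 2.56 -4.79 -1.022
v 3.628 -3.667 -2.009
v 2.542 -4.529 -0.845
v 3.516 -3.39 -1.908
v 2.43 -4.252 -0.744
v 3.325 -3.138 -1.9
v 2.239 -4 -0.736
v 3.085 -2.95 -1.984
v 1.999 -3.812 -0.82
v 2.833 -2.855 -2.149
v 1.747 -3.717 -0.985
v 2.607 -2.867 -2.369
v 1.521 -3.729 -1.206
v 2.441 -2.985 -2.611
v 1.355 -3.846 -1.447
v 2.36 -3.19 -2.838
v 1.274 -4.051 -1.674
v 2.378 -3.451 -3.015
v 1.292 -4.313 -1.851
v 2.49 -3.728 -3.116
v 1.404 -4.59 -1.952
v 2.681 -3.98 -3.124
v 1.595 -4.842 -1.96
v 2.921 -4.168 -3.04
v 1.835 -5.03 -1.876
v 3.173 -4.263 -2.875
v 2.087 -5.125 -1.711
v 3.399 -4.251 -2.654
v 2.313 -5.113 -1.491
f 2 1 5
f 2 5 3
f 3 5 6
f 3 6 4
f 5 1 7
f 5 7 6
f 6 7 8
f 6 8 4
f 7 1 9
f 7 9 8
f 8 9 10
f 8 10 4
f 9 1 11
f 9 11 10
f 10 11 12
f 10 12 4
f 11 1 13
f 11 13 12
f 12 13 14
f 12 14 4
f 13 1 15
f 13 15 14
f 14 15 16
f 14 16 4
f 15 1 17
f 15 17 16
f 16 17 18
f 16 18 4
f 17 1 19
f 17 19 18
f 18 19 20
f 18 20 4
f 19 1 2
f 19 2 20
f 20 2 3
f 20 3 4
f 22 21 25
f 22 25 23
f 23 25 26
f 23 26 24
f 25 21 27
f 25 27 26
f 26 27 28
f 26 28 24
f 27 21 29
f 27 29 28
f 28 29 30
f 28 30 24
f 29 21 31
f 29 31 30
f 30 31 32
f 30 32 24
f 31 21 33
f 31 33 32
f 32 33 34
f 32 34 24
f 33 21 35
f 33 35 34
f 34 35 36
f 34 36 24
f 35 21 37
f 35 37 36
f 36 37 38
f 36 38 24
f 37 21 39
f 37 39 38
f 38 39 40
f 38 40 24
f 39 21 41
f 39 41 40
f 40 41 42
f 40 42 24
f 41 21 43
f 41 43 42
f 42 43 44
f 42 44 24
f 43 21 45
f 43 45 44
f 44 45 46
f 44 46 24
f 45 21 47
f 45 47 46
f 46 47 48
f 46 48 24
f 47 21 49
f 47 49 48
f 48 49 50
f 48 50 24
f 49 21 51
f 49 51 50
f 50 51 52
f 50 52 24
f 51 21 53
f 51 53 52
f 52 53 54
f 52 54 24
f 53 21 22
f 53 22 54
f 54 22 23
f 54 23 24



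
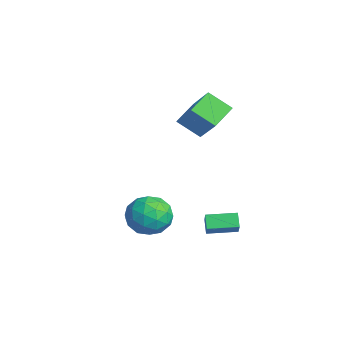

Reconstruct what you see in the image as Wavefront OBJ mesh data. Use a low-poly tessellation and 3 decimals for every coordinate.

v -1.041 0.526 -2.251
v -1.611 0.63 -1.685
v -0.71 1.946 -2.182
v -1.28 2.051 -1.616
v -0.28 0.309 -1.444
v -0.85 0.414 -0.878
v 0.051 1.73 -1.375
v -0.519 1.834 -0.809
v -1.084 -1.411 -0.444
v 0.019 -1.34 -0.138
v -0.999 -3.26 -0.322
v 0.104 -3.189 -0.016
v -0.714 -2.824 0.699
v -0.766 -1.682 0.624
v -0.214 -2.918 -1.084
v -0.266 -1.776 -1.159
v 0.556 -2.272 -0.534
v 0.247 -2.214 0.568
v -1.227 -2.386 -1.028
v -1.536 -2.328 0.074
v -0.54 -1.213 -0.301
v -0.44 -3.387 -0.159
v -0.921 -3.172 0.262
v -0.273 -3.131 0.442
v -1.001 -1.414 0.146
v -0.353 -1.373 0.326
v -0.784 -2.245 0.818
v -0.627 -3.227 -0.786
v 0.021 -3.186 -0.606
v -0.707 -1.469 -0.902
v -0.059 -1.428 -0.722
v -0.196 -2.355 -1.278
v 0.424 -1.719 -0.354
v 0.474 -2.806 -0.283
v 0.288 -2.647 -0.91
v 0.257 -1.975 -0.955
v 0.242 -1.685 0.293
v 0.292 -2.772 0.365
v -0.188 -2.557 0.785
v -0.219 -1.886 0.741
v 0.558 -2.233 0.061
v -1.272 -1.828 -0.825
v -1.222 -2.915 -0.753
v -0.761 -2.714 -1.201
v -0.792 -2.043 -1.245
v -1.454 -1.794 -0.177
v -1.404 -2.881 -0.106
v -1.237 -2.625 0.495
v -1.268 -1.953 0.45
v -1.538 -2.367 -0.521
v -5.388 1.28 3.823
v -3.877 1.504 5.279
v -4.731 2.229 2.996
v -3.22 2.453 4.452
v -4.64 0.227 3.208
v -3.129 0.451 4.664
v -3.983 1.176 2.381
v -2.472 1.4 3.837
f 2 4 1
f 5 2 1
f 1 4 3
f 3 5 1
f 2 8 4
f 6 2 5
f 6 8 2
f 4 8 3
f 7 5 3
f 3 8 7
f 7 6 5
f 8 6 7
f 9 46 25
f 46 20 49
f 25 49 14
f 46 49 25
f 9 25 21
f 25 14 26
f 21 26 10
f 25 26 21
f 9 21 30
f 21 10 31
f 30 31 16
f 21 31 30
f 9 30 42
f 30 16 45
f 42 45 19
f 30 45 42
f 9 42 46
f 42 19 50
f 46 50 20
f 42 50 46
f 10 26 37
f 26 14 40
f 37 40 18
f 26 40 37
f 14 49 27
f 49 20 48
f 27 48 13
f 49 48 27
f 20 50 47
f 50 19 43
f 47 43 11
f 50 43 47
f 19 45 44
f 45 16 32
f 44 32 15
f 45 32 44
f 16 31 36
f 31 10 33
f 36 33 17
f 31 33 36
f 12 38 24
f 38 18 39
f 24 39 13
f 38 39 24
f 12 24 22
f 24 13 23
f 22 23 11
f 24 23 22
f 12 22 29
f 22 11 28
f 29 28 15
f 22 28 29
f 12 29 34
f 29 15 35
f 34 35 17
f 29 35 34
f 12 34 38
f 34 17 41
f 38 41 18
f 34 41 38
f 13 39 27
f 39 18 40
f 27 40 14
f 39 40 27
f 11 23 47
f 23 13 48
f 47 48 20
f 23 48 47
f 15 28 44
f 28 11 43
f 44 43 19
f 28 43 44
f 17 35 36
f 35 15 32
f 36 32 16
f 35 32 36
f 18 41 37
f 41 17 33
f 37 33 10
f 41 33 37
f 52 54 51
f 55 52 51
f 51 54 53
f 53 55 51
f 52 58 54
f 56 52 55
f 56 58 52
f 54 58 53
f 57 55 53
f 53 58 57
f 57 56 55
f 58 56 57



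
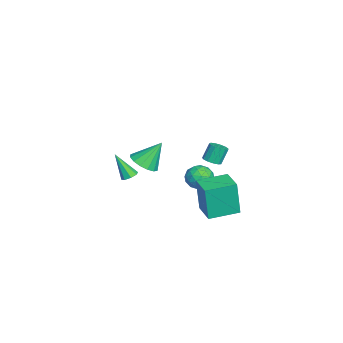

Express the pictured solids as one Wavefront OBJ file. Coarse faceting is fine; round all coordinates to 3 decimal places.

v -2.558 0.926 -0.481
v -2.302 0.496 -0.23
v -2.626 0.864 0.732
v -2.882 1.294 0.481
v -2.089 0.728 -0.247
v -2.414 1.096 0.715
v -2.025 1.023 -0.338
v -2.35 1.392 0.623
v -2.13 1.287 -0.475
v -2.455 1.656 0.487
v -2.371 1.437 -0.614
v -2.696 1.805 0.348
v -2.671 1.424 -0.71
v -2.996 1.792 0.252
v -2.935 1.253 -0.734
v -3.26 1.621 0.228
v -3.08 0.978 -0.677
v -3.404 1.347 0.285
v -3.058 0.687 -0.558
v -3.383 1.055 0.404
v -2.878 0.471 -0.415
v -3.202 0.839 0.547
v -2.596 0.4 -0.292
v -2.92 0.768 0.67
v 3.709 -2.305 3.308
v 4.506 -2.444 3.569
v 3.431 -1.415 4.632
v 4.528 -2.077 3.327
v 4.33 -1.771 3.08
v 3.966 -1.608 2.894
v 3.533 -1.632 2.819
v 3.148 -1.836 2.875
v 2.912 -2.166 3.047
v 2.89 -2.533 3.289
v 3.088 -2.838 3.536
v 3.452 -3.001 3.721
v 3.885 -2.978 3.796
v 4.271 -2.774 3.74
v -3.658 0.725 -3.089
v -2.988 0.866 -2.547
v -4.012 -0.426 -2.353
v -3.342 -0.285 -1.811
v -4.026 0.257 -1.809
v -3.807 0.968 -2.264
v -3.193 -0.528 -2.636
v -2.974 0.183 -3.091
v -2.701 0.091 -2.267
v -3.216 0.576 -1.756
v -3.784 -0.136 -3.144
v -4.299 0.349 -2.633
v -3.292 0.897 -2.883
v -3.708 -0.457 -2.017
v -4.11 -0.138 -2.016
v -3.717 -0.056 -1.698
v -3.773 0.957 -2.717
v -3.38 1.04 -2.398
v -3.99 0.681 -1.964
v -3.62 -0.6 -2.502
v -3.227 -0.517 -2.183
v -3.283 0.496 -3.202
v -2.89 0.578 -2.884
v -3.01 -0.241 -2.936
v -2.729 0.524 -2.4
v -2.938 -0.153 -1.967
v -2.85 -0.296 -2.451
v -2.721 0.123 -2.719
v -3.032 0.809 -2.099
v -3.24 0.132 -1.667
v -3.642 0.451 -1.666
v -3.514 0.869 -1.933
v -2.863 0.354 -1.935
v -3.76 0.308 -3.233
v -3.968 -0.369 -2.801
v -3.486 -0.429 -2.967
v -3.358 -0.011 -3.234
v -4.062 0.593 -2.933
v -4.271 -0.084 -2.5
v -4.279 0.317 -2.181
v -4.15 0.736 -2.449
v -4.137 0.086 -2.965
v -1.791 -3.48 -1.355
v -1.324 -3.373 -1.181
v -2.149 -4.3 0.115
v -1.584 -3.097 -1.09
v -1.965 -3.045 -1.154
v -2.245 -3.248 -1.336
v -2.259 -3.587 -1.528
v -1.999 -3.864 -1.619
v -1.617 -3.916 -1.555
v -1.338 -3.713 -1.374
v 0.036 0.369 -2.551
v -0.065 0.167 -0.433
v -0.604 2.025 -2.423
v -0.704 1.823 -0.305
v 1.424 0.897 -2.435
v 1.324 0.695 -0.317
v 0.785 2.553 -2.307
v 0.684 2.351 -0.189
f 2 1 5
f 2 5 3
f 3 5 6
f 3 6 4
f 5 1 7
f 5 7 6
f 6 7 8
f 6 8 4
f 7 1 9
f 7 9 8
f 8 9 10
f 8 10 4
f 9 1 11
f 9 11 10
f 10 11 12
f 10 12 4
f 11 1 13
f 11 13 12
f 12 13 14
f 12 14 4
f 13 1 15
f 13 15 14
f 14 15 16
f 14 16 4
f 15 1 17
f 15 17 16
f 16 17 18
f 16 18 4
f 17 1 19
f 17 19 18
f 18 19 20
f 18 20 4
f 19 1 21
f 19 21 20
f 20 21 22
f 20 22 4
f 21 1 23
f 21 23 22
f 22 23 24
f 22 24 4
f 23 1 2
f 23 2 24
f 24 2 3
f 24 3 4
f 26 25 28
f 26 28 27
f 28 25 29
f 28 29 27
f 29 25 30
f 29 30 27
f 30 25 31
f 30 31 27
f 31 25 32
f 31 32 27
f 32 25 33
f 32 33 27
f 33 25 34
f 33 34 27
f 34 25 35
f 34 35 27
f 35 25 36
f 35 36 27
f 36 25 37
f 36 37 27
f 37 25 38
f 37 38 27
f 38 25 26
f 38 26 27
f 39 76 55
f 76 50 79
f 55 79 44
f 76 79 55
f 39 55 51
f 55 44 56
f 51 56 40
f 55 56 51
f 39 51 60
f 51 40 61
f 60 61 46
f 51 61 60
f 39 60 72
f 60 46 75
f 72 75 49
f 60 75 72
f 39 72 76
f 72 49 80
f 76 80 50
f 72 80 76
f 40 56 67
f 56 44 70
f 67 70 48
f 56 70 67
f 44 79 57
f 79 50 78
f 57 78 43
f 79 78 57
f 50 80 77
f 80 49 73
f 77 73 41
f 80 73 77
f 49 75 74
f 75 46 62
f 74 62 45
f 75 62 74
f 46 61 66
f 61 40 63
f 66 63 47
f 61 63 66
f 42 68 54
f 68 48 69
f 54 69 43
f 68 69 54
f 42 54 52
f 54 43 53
f 52 53 41
f 54 53 52
f 42 52 59
f 52 41 58
f 59 58 45
f 52 58 59
f 42 59 64
f 59 45 65
f 64 65 47
f 59 65 64
f 42 64 68
f 64 47 71
f 68 71 48
f 64 71 68
f 43 69 57
f 69 48 70
f 57 70 44
f 69 70 57
f 41 53 77
f 53 43 78
f 77 78 50
f 53 78 77
f 45 58 74
f 58 41 73
f 74 73 49
f 58 73 74
f 47 65 66
f 65 45 62
f 66 62 46
f 65 62 66
f 48 71 67
f 71 47 63
f 67 63 40
f 71 63 67
f 82 81 84
f 82 84 83
f 84 81 85
f 84 85 83
f 85 81 86
f 85 86 83
f 86 81 87
f 86 87 83
f 87 81 88
f 87 88 83
f 88 81 89
f 88 89 83
f 89 81 90
f 89 90 83
f 90 81 82
f 90 82 83
f 92 94 91
f 95 92 91
f 91 94 93
f 93 95 91
f 92 98 94
f 96 92 95
f 96 98 92
f 94 98 93
f 97 95 93
f 93 98 97
f 97 96 95
f 98 96 97



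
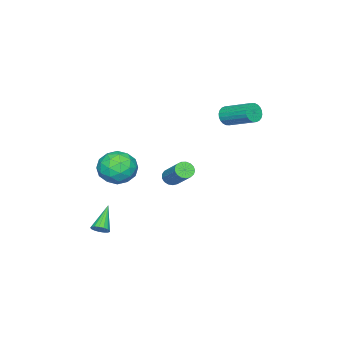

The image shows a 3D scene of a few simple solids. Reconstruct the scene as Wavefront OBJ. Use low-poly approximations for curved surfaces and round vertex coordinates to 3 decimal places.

v 2.268 2.891 0.903
v 2.703 2.955 0.572
v 3.466 4.253 1.826
v 3.032 4.189 2.157
v 2.532 3.137 0.488
v 3.296 4.435 1.742
v 2.301 3.263 0.499
v 3.064 4.561 1.753
v 2.062 3.303 0.602
v 2.826 4.601 1.857
v 1.871 3.249 0.775
v 2.634 4.547 2.029
v 1.77 3.113 0.976
v 2.534 4.411 2.231
v 1.784 2.926 1.161
v 2.548 4.224 2.416
v 1.909 2.731 1.287
v 2.672 4.029 2.542
v 2.116 2.573 1.325
v 2.879 3.871 2.579
v 2.358 2.488 1.266
v 3.121 3.786 2.52
v 2.579 2.495 1.124
v 3.343 3.793 2.378
v 2.729 2.593 0.931
v 3.493 3.891 2.185
v 2.774 2.759 0.732
v 3.538 4.057 1.986
v -3.931 2.437 2.711
v -3.541 2.624 2.213
v -3.359 4.429 3.031
v -3.749 4.243 3.529
v -3.773 2.689 2.122
v -3.591 4.494 2.94
v -4.029 2.715 2.12
v -3.847 4.52 2.938
v -4.27 2.699 2.209
v -4.088 4.504 3.027
v -4.46 2.643 2.374
v -4.278 4.448 3.192
v -4.569 2.556 2.59
v -4.387 4.361 3.408
v -4.581 2.451 2.825
v -4.399 4.256 3.643
v -4.494 2.344 3.043
v -4.312 4.149 3.861
v -4.321 2.251 3.209
v -4.139 4.056 4.027
v -4.089 2.186 3.3
v -3.907 3.991 4.118
v -3.833 2.16 3.302
v -3.651 3.965 4.12
v -3.592 2.176 3.213
v -3.41 3.981 4.031
v -3.402 2.232 3.048
v -3.22 4.037 3.866
v -3.293 2.319 2.832
v -3.111 4.124 3.65
v -3.281 2.424 2.597
v -3.099 4.229 3.415
v -3.368 2.531 2.379
v -3.186 4.336 3.197
v 4.007 -0.479 -3.304
v 4.375 -0.582 -2.922
v 2.733 -0.841 -2.176
v 4.327 -0.33 -2.894
v 4.206 -0.111 -2.961
v 4.039 0.023 -3.106
v 3.866 0.042 -3.297
v 3.724 -0.058 -3.488
v 3.648 -0.254 -3.638
v 3.654 -0.502 -3.711
v 3.741 -0.745 -3.691
v 3.889 -0.926 -3.582
v 4.064 -1.005 -3.409
v 4.226 -0.964 -3.212
v 4.338 -0.811 -3.036
v 1.872 0.515 0.734
v 2.918 0.692 1.219
v 2.322 -1.292 0.421
v 3.368 -1.115 0.906
v 2.407 -1.092 1.568
v 2.129 0.025 1.761
v 3.111 -0.625 -0.121
v 2.833 0.492 0.072
v 3.684 -0.013 0.691
v 3.249 -0.302 1.735
v 1.991 -0.298 -0.095
v 1.556 -0.587 0.949
v 2.356 0.762 1.004
v 2.884 -1.362 0.636
v 2.319 -1.349 1.025
v 2.934 -1.245 1.31
v 1.892 0.37 1.322
v 2.507 0.474 1.608
v 2.206 -0.575 1.813
v 2.733 -1.074 0.032
v 3.348 -0.97 0.318
v 2.306 0.645 0.33
v 2.921 0.749 0.615
v 3.034 -0.025 -0.173
v 3.421 0.452 0.979
v 3.685 -0.611 0.795
v 3.534 -0.322 0.191
v 3.371 0.334 0.305
v 3.165 0.282 1.592
v 3.429 -0.78 1.408
v 2.864 -0.767 1.797
v 2.701 -0.11 1.911
v 3.615 -0.132 1.282
v 1.811 0.18 0.232
v 2.075 -0.882 0.048
v 2.539 -0.49 -0.271
v 2.376 0.167 -0.157
v 1.555 0.011 0.845
v 1.819 -1.052 0.661
v 1.869 -0.934 1.335
v 1.706 -0.278 1.449
v 1.625 -0.468 0.358
f 2 1 5
f 2 5 3
f 3 5 6
f 3 6 4
f 5 1 7
f 5 7 6
f 6 7 8
f 6 8 4
f 7 1 9
f 7 9 8
f 8 9 10
f 8 10 4
f 9 1 11
f 9 11 10
f 10 11 12
f 10 12 4
f 11 1 13
f 11 13 12
f 12 13 14
f 12 14 4
f 13 1 15
f 13 15 14
f 14 15 16
f 14 16 4
f 15 1 17
f 15 17 16
f 16 17 18
f 16 18 4
f 17 1 19
f 17 19 18
f 18 19 20
f 18 20 4
f 19 1 21
f 19 21 20
f 20 21 22
f 20 22 4
f 21 1 23
f 21 23 22
f 22 23 24
f 22 24 4
f 23 1 25
f 23 25 24
f 24 25 26
f 24 26 4
f 25 1 27
f 25 27 26
f 26 27 28
f 26 28 4
f 27 1 2
f 27 2 28
f 28 2 3
f 28 3 4
f 30 29 33
f 30 33 31
f 31 33 34
f 31 34 32
f 33 29 35
f 33 35 34
f 34 35 36
f 34 36 32
f 35 29 37
f 35 37 36
f 36 37 38
f 36 38 32
f 37 29 39
f 37 39 38
f 38 39 40
f 38 40 32
f 39 29 41
f 39 41 40
f 40 41 42
f 40 42 32
f 41 29 43
f 41 43 42
f 42 43 44
f 42 44 32
f 43 29 45
f 43 45 44
f 44 45 46
f 44 46 32
f 45 29 47
f 45 47 46
f 46 47 48
f 46 48 32
f 47 29 49
f 47 49 48
f 48 49 50
f 48 50 32
f 49 29 51
f 49 51 50
f 50 51 52
f 50 52 32
f 51 29 53
f 51 53 52
f 52 53 54
f 52 54 32
f 53 29 55
f 53 55 54
f 54 55 56
f 54 56 32
f 55 29 57
f 55 57 56
f 56 57 58
f 56 58 32
f 57 29 59
f 57 59 58
f 58 59 60
f 58 60 32
f 59 29 61
f 59 61 60
f 60 61 62
f 60 62 32
f 61 29 30
f 61 30 62
f 62 30 31
f 62 31 32
f 64 63 66
f 64 66 65
f 66 63 67
f 66 67 65
f 67 63 68
f 67 68 65
f 68 63 69
f 68 69 65
f 69 63 70
f 69 70 65
f 70 63 71
f 70 71 65
f 71 63 72
f 71 72 65
f 72 63 73
f 72 73 65
f 73 63 74
f 73 74 65
f 74 63 75
f 74 75 65
f 75 63 76
f 75 76 65
f 76 63 77
f 76 77 65
f 77 63 64
f 77 64 65
f 78 115 94
f 115 89 118
f 94 118 83
f 115 118 94
f 78 94 90
f 94 83 95
f 90 95 79
f 94 95 90
f 78 90 99
f 90 79 100
f 99 100 85
f 90 100 99
f 78 99 111
f 99 85 114
f 111 114 88
f 99 114 111
f 78 111 115
f 111 88 119
f 115 119 89
f 111 119 115
f 79 95 106
f 95 83 109
f 106 109 87
f 95 109 106
f 83 118 96
f 118 89 117
f 96 117 82
f 118 117 96
f 89 119 116
f 119 88 112
f 116 112 80
f 119 112 116
f 88 114 113
f 114 85 101
f 113 101 84
f 114 101 113
f 85 100 105
f 100 79 102
f 105 102 86
f 100 102 105
f 81 107 93
f 107 87 108
f 93 108 82
f 107 108 93
f 81 93 91
f 93 82 92
f 91 92 80
f 93 92 91
f 81 91 98
f 91 80 97
f 98 97 84
f 91 97 98
f 81 98 103
f 98 84 104
f 103 104 86
f 98 104 103
f 81 103 107
f 103 86 110
f 107 110 87
f 103 110 107
f 82 108 96
f 108 87 109
f 96 109 83
f 108 109 96
f 80 92 116
f 92 82 117
f 116 117 89
f 92 117 116
f 84 97 113
f 97 80 112
f 113 112 88
f 97 112 113
f 86 104 105
f 104 84 101
f 105 101 85
f 104 101 105
f 87 110 106
f 110 86 102
f 106 102 79
f 110 102 106



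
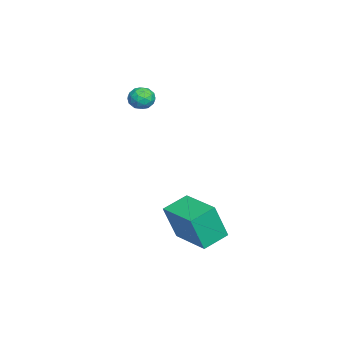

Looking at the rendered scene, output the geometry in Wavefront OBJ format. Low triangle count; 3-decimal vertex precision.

v -0.93 -2.275 2.714
v -0.472 -2.689 2.982
v -1.608 -2.491 3.538
v -1.15 -2.905 3.806
v -1.039 -2.241 3.797
v -0.621 -2.107 3.287
v -1.459 -3.073 3.233
v -1.041 -2.939 2.723
v -0.799 -3.181 3.303
v -0.539 -2.668 3.651
v -1.541 -2.512 2.869
v -1.281 -1.999 3.217
v -0.642 -2.463 2.775
v -1.438 -2.717 3.745
v -1.373 -2.327 3.739
v -1.104 -2.57 3.896
v -0.729 -2.121 2.955
v -0.46 -2.364 3.113
v -0.793 -2.101 3.591
v -1.62 -2.816 3.407
v -1.351 -3.059 3.565
v -0.976 -2.61 2.624
v -0.707 -2.853 2.781
v -1.287 -3.079 2.929
v -0.565 -2.996 3.122
v -0.963 -3.123 3.606
v -1.145 -3.221 3.269
v -0.899 -3.143 2.97
v -0.412 -2.693 3.327
v -0.81 -2.821 3.811
v -0.745 -2.431 3.805
v -0.499 -2.352 3.506
v -0.604 -2.983 3.515
v -1.27 -2.359 2.709
v -1.668 -2.487 3.193
v -1.581 -2.828 3.014
v -1.335 -2.749 2.715
v -1.117 -2.057 2.914
v -1.515 -2.184 3.398
v -1.181 -2.037 3.55
v -0.935 -1.959 3.251
v -1.476 -2.197 3.005
v 1.719 0.362 -3.004
v 2.006 -0.194 -1.189
v 3.275 1.747 -2.826
v 3.562 1.191 -1.011
v 2.598 -0.571 -3.429
v 2.885 -1.127 -1.614
v 4.154 0.814 -3.251
v 4.441 0.258 -1.436
f 1 38 17
f 38 12 41
f 17 41 6
f 38 41 17
f 1 17 13
f 17 6 18
f 13 18 2
f 17 18 13
f 1 13 22
f 13 2 23
f 22 23 8
f 13 23 22
f 1 22 34
f 22 8 37
f 34 37 11
f 22 37 34
f 1 34 38
f 34 11 42
f 38 42 12
f 34 42 38
f 2 18 29
f 18 6 32
f 29 32 10
f 18 32 29
f 6 41 19
f 41 12 40
f 19 40 5
f 41 40 19
f 12 42 39
f 42 11 35
f 39 35 3
f 42 35 39
f 11 37 36
f 37 8 24
f 36 24 7
f 37 24 36
f 8 23 28
f 23 2 25
f 28 25 9
f 23 25 28
f 4 30 16
f 30 10 31
f 16 31 5
f 30 31 16
f 4 16 14
f 16 5 15
f 14 15 3
f 16 15 14
f 4 14 21
f 14 3 20
f 21 20 7
f 14 20 21
f 4 21 26
f 21 7 27
f 26 27 9
f 21 27 26
f 4 26 30
f 26 9 33
f 30 33 10
f 26 33 30
f 5 31 19
f 31 10 32
f 19 32 6
f 31 32 19
f 3 15 39
f 15 5 40
f 39 40 12
f 15 40 39
f 7 20 36
f 20 3 35
f 36 35 11
f 20 35 36
f 9 27 28
f 27 7 24
f 28 24 8
f 27 24 28
f 10 33 29
f 33 9 25
f 29 25 2
f 33 25 29
f 44 46 43
f 47 44 43
f 43 46 45
f 45 47 43
f 44 50 46
f 48 44 47
f 48 50 44
f 46 50 45
f 49 47 45
f 45 50 49
f 49 48 47
f 50 48 49



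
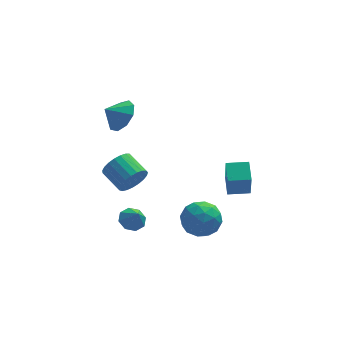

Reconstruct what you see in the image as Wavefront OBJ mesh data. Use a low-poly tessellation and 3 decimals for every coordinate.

v -3.186 -1.941 -0.51
v -2.717 -1.988 0.28
v -3.445 -0.826 0.781
v -3.914 -0.779 -0.01
v -2.495 -1.758 0.069
v -3.224 -0.596 0.57
v -2.393 -1.56 -0.242
v -3.121 -0.398 0.259
v -2.428 -1.427 -0.599
v -3.156 -0.265 -0.098
v -2.594 -1.384 -0.941
v -3.322 -0.222 -0.44
v -2.862 -1.437 -1.209
v -3.59 -0.275 -0.708
v -3.186 -1.577 -1.355
v -3.915 -0.415 -0.855
v -3.51 -1.78 -1.356
v -4.239 -0.618 -0.855
v -3.779 -2.011 -1.211
v -4.507 -0.849 -0.71
v -3.944 -2.23 -0.944
v -4.673 -1.068 -0.443
v -3.979 -2.398 -0.602
v -4.707 -1.236 -0.102
v -3.876 -2.488 -0.245
v -4.605 -1.326 0.256
v -3.654 -2.483 0.067
v -4.383 -1.321 0.567
v -3.351 -2.385 0.278
v -4.08 -1.223 0.779
v -3.02 -2.209 0.354
v -3.748 -1.047 0.855
v 2.021 -0.123 -3.793
v 1.928 -0.768 -2.104
v 2.096 1.078 -3.33
v 2.003 0.434 -1.641
v 3.257 -0.214 -3.759
v 3.164 -0.858 -2.07
v 3.332 0.988 -3.296
v 3.239 0.343 -1.607
v -3.18 3.523 0.401
v -2.681 4.172 1.121
v -4.08 3.397 1.139
v -3.11 4.578 0.666
v -3.572 4.49 0.088
v -3.851 3.95 -0.344
v -3.816 3.21 -0.427
v -3.483 2.616 -0.123
v -3.009 2.447 0.427
v -2.615 2.781 0.965
v -2.485 3.462 1.239
v -3.33 -2.367 -3.282
v -2.741 -2.685 -3.643
v -3.07 -2.893 -2.398
v -2.6 -2.182 -3.386
v -2.886 -1.788 -3.068
v -3.432 -1.734 -2.875
v -3.918 -2.05 -2.921
v -4.059 -2.553 -3.178
v -3.773 -2.947 -3.496
v -3.227 -3.001 -3.689
v -0.792 -3.509 -2.527
v -0.185 -2.622 -2.073
v 0.485 -3.678 -3.907
v 1.092 -2.791 -3.453
v 1.037 -3.809 -2.887
v 0.247 -3.705 -2.034
v 0.053 -2.595 -3.946
v -0.737 -2.491 -3.093
v 0.337 -2.057 -2.951
v 0.945 -2.807 -2.296
v -0.645 -3.493 -3.684
v -0.037 -4.243 -3.029
v -0.601 -3.051 -2.179
v 0.901 -3.249 -3.801
v 0.868 -3.848 -3.468
v 1.225 -3.326 -3.202
v -0.347 -3.687 -2.155
v 0.01 -3.166 -1.889
v 0.729 -3.864 -2.367
v 0.29 -3.134 -4.091
v 0.647 -2.613 -3.825
v -0.925 -2.974 -2.778
v -0.568 -2.452 -2.512
v -0.429 -2.436 -3.613
v 0.063 -2.197 -2.428
v 0.814 -2.296 -3.239
v 0.203 -2.181 -3.529
v -0.261 -2.12 -3.028
v 0.42 -2.638 -2.043
v 1.171 -2.737 -2.854
v 1.139 -3.336 -2.521
v 0.675 -3.275 -2.02
v 0.727 -2.306 -2.559
v -0.871 -3.563 -3.126
v -0.12 -3.662 -3.937
v -0.375 -3.025 -3.96
v -0.839 -2.964 -3.459
v -0.514 -4.004 -2.741
v 0.237 -4.103 -3.552
v 0.561 -4.18 -2.952
v 0.097 -4.119 -2.451
v -0.427 -3.994 -3.421
f 2 1 5
f 2 5 3
f 3 5 6
f 3 6 4
f 5 1 7
f 5 7 6
f 6 7 8
f 6 8 4
f 7 1 9
f 7 9 8
f 8 9 10
f 8 10 4
f 9 1 11
f 9 11 10
f 10 11 12
f 10 12 4
f 11 1 13
f 11 13 12
f 12 13 14
f 12 14 4
f 13 1 15
f 13 15 14
f 14 15 16
f 14 16 4
f 15 1 17
f 15 17 16
f 16 17 18
f 16 18 4
f 17 1 19
f 17 19 18
f 18 19 20
f 18 20 4
f 19 1 21
f 19 21 20
f 20 21 22
f 20 22 4
f 21 1 23
f 21 23 22
f 22 23 24
f 22 24 4
f 23 1 25
f 23 25 24
f 24 25 26
f 24 26 4
f 25 1 27
f 25 27 26
f 26 27 28
f 26 28 4
f 27 1 29
f 27 29 28
f 28 29 30
f 28 30 4
f 29 1 31
f 29 31 30
f 30 31 32
f 30 32 4
f 31 1 2
f 31 2 32
f 32 2 3
f 32 3 4
f 34 36 33
f 37 34 33
f 33 36 35
f 35 37 33
f 34 40 36
f 38 34 37
f 38 40 34
f 36 40 35
f 39 37 35
f 35 40 39
f 39 38 37
f 40 38 39
f 42 41 44
f 42 44 43
f 44 41 45
f 44 45 43
f 45 41 46
f 45 46 43
f 46 41 47
f 46 47 43
f 47 41 48
f 47 48 43
f 48 41 49
f 48 49 43
f 49 41 50
f 49 50 43
f 50 41 51
f 50 51 43
f 51 41 42
f 51 42 43
f 53 52 55
f 53 55 54
f 55 52 56
f 55 56 54
f 56 52 57
f 56 57 54
f 57 52 58
f 57 58 54
f 58 52 59
f 58 59 54
f 59 52 60
f 59 60 54
f 60 52 61
f 60 61 54
f 61 52 53
f 61 53 54
f 62 99 78
f 99 73 102
f 78 102 67
f 99 102 78
f 62 78 74
f 78 67 79
f 74 79 63
f 78 79 74
f 62 74 83
f 74 63 84
f 83 84 69
f 74 84 83
f 62 83 95
f 83 69 98
f 95 98 72
f 83 98 95
f 62 95 99
f 95 72 103
f 99 103 73
f 95 103 99
f 63 79 90
f 79 67 93
f 90 93 71
f 79 93 90
f 67 102 80
f 102 73 101
f 80 101 66
f 102 101 80
f 73 103 100
f 103 72 96
f 100 96 64
f 103 96 100
f 72 98 97
f 98 69 85
f 97 85 68
f 98 85 97
f 69 84 89
f 84 63 86
f 89 86 70
f 84 86 89
f 65 91 77
f 91 71 92
f 77 92 66
f 91 92 77
f 65 77 75
f 77 66 76
f 75 76 64
f 77 76 75
f 65 75 82
f 75 64 81
f 82 81 68
f 75 81 82
f 65 82 87
f 82 68 88
f 87 88 70
f 82 88 87
f 65 87 91
f 87 70 94
f 91 94 71
f 87 94 91
f 66 92 80
f 92 71 93
f 80 93 67
f 92 93 80
f 64 76 100
f 76 66 101
f 100 101 73
f 76 101 100
f 68 81 97
f 81 64 96
f 97 96 72
f 81 96 97
f 70 88 89
f 88 68 85
f 89 85 69
f 88 85 89
f 71 94 90
f 94 70 86
f 90 86 63
f 94 86 90

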